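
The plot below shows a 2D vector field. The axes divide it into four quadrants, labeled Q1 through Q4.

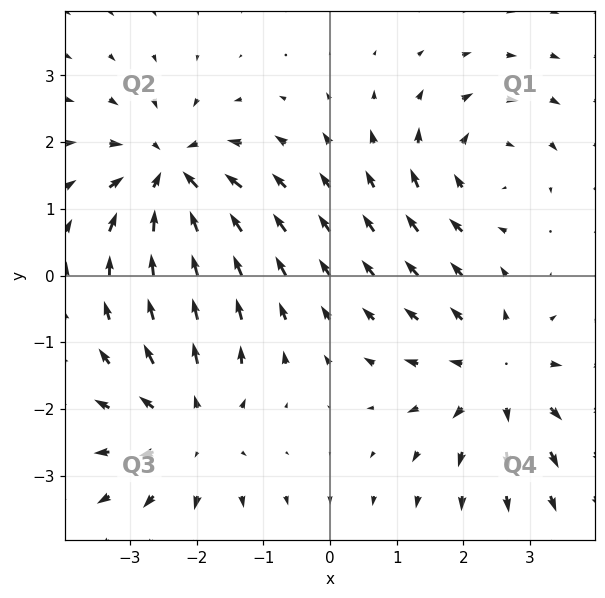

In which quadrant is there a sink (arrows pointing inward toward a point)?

Q2

The sink sits at approximately (-2.4, 1.5), which lies in quadrant Q2. The divergence there is about -7, negative as expected for a sink.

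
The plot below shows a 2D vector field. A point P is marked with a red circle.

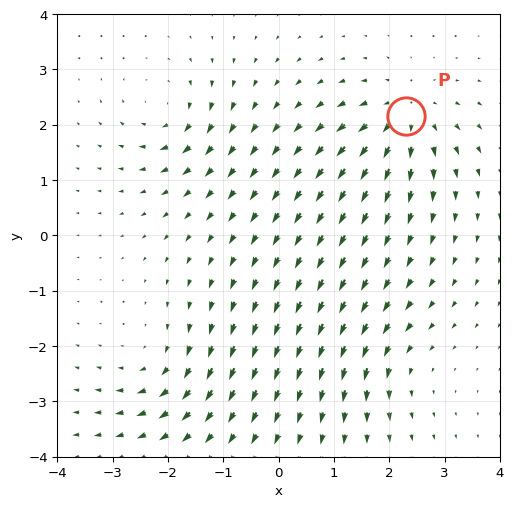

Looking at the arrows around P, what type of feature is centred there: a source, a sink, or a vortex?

At P (2.3, 2.2) the arrows spread outward. Divergence about +5, curl ≈0 — positive divergence with near-zero curl is a source.

source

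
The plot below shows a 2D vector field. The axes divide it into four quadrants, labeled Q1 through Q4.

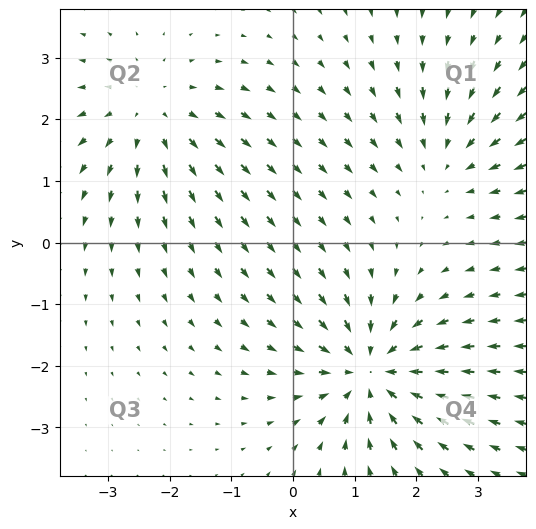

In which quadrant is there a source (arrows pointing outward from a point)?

Q2

The source sits at approximately (-2.3, 2.1), which lies in quadrant Q2. The divergence there is about +3, positive as expected for a source.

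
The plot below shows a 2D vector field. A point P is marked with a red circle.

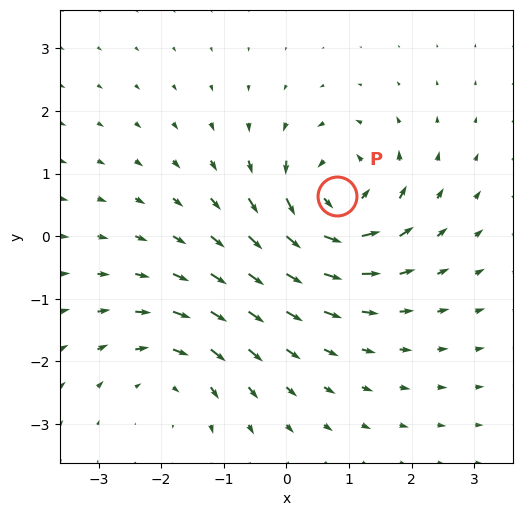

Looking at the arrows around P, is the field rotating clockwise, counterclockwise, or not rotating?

Near P at (0.8, 0.6) the arrows circulate counterclockwise. The curl (z-component) there is about +6; positive curl means counterclockwise rotation.

counterclockwise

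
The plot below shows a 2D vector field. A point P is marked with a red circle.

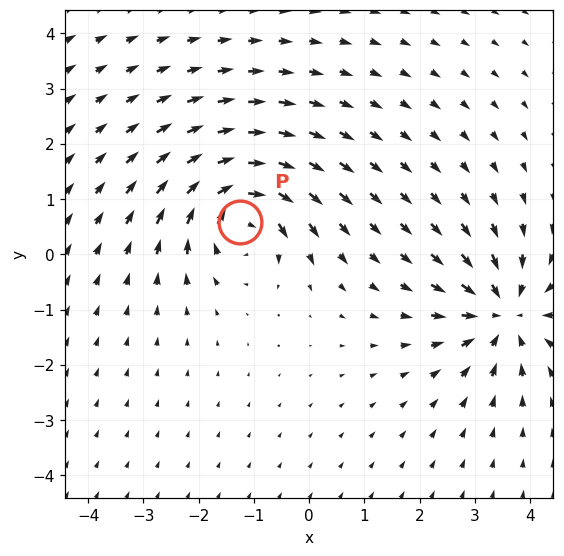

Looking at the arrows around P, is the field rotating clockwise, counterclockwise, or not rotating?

Near P at (-1.3, 0.6) the arrows circulate clockwise. The curl (z-component) there is about -6; negative curl means clockwise rotation.

clockwise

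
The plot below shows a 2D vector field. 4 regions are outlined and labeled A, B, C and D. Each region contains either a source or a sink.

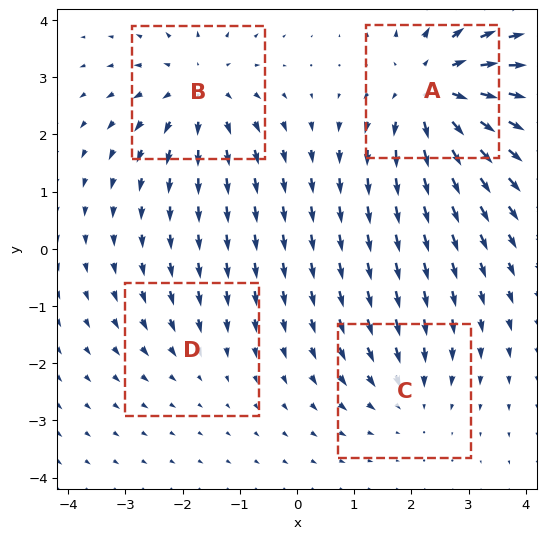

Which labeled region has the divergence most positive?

A

Divergence at each region's feature centre — A: about +6, B: about +4, C: about -3, D: about -2. Region A is most positive.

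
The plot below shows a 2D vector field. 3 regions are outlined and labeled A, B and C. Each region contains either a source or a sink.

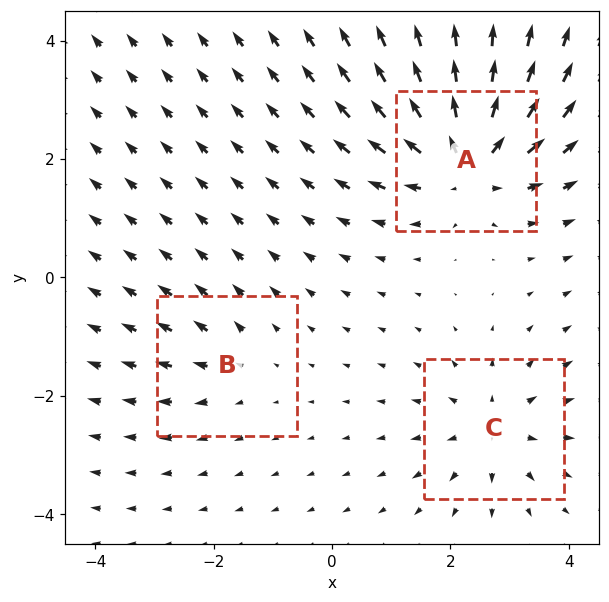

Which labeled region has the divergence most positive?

A

Divergence at each region's feature centre — A: about +6, B: about +2, C: about +3. Region A is most positive.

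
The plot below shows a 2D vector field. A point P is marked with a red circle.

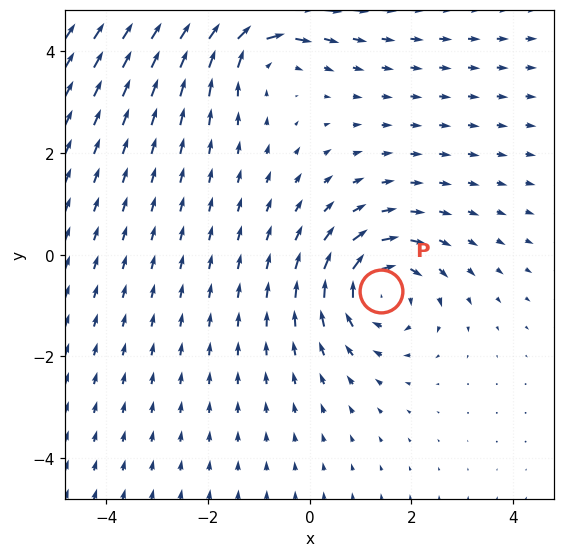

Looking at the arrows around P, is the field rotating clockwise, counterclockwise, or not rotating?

Near P at (1.4, -0.7) the arrows circulate clockwise. The curl (z-component) there is about -4; negative curl means clockwise rotation.

clockwise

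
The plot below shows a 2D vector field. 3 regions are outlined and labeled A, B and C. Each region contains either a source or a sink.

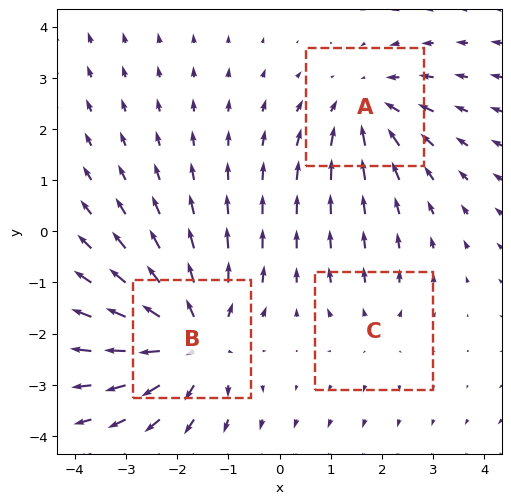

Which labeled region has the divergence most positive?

B

Divergence at each region's feature centre — A: about -3, B: about +4, C: about +2. Region B is most positive.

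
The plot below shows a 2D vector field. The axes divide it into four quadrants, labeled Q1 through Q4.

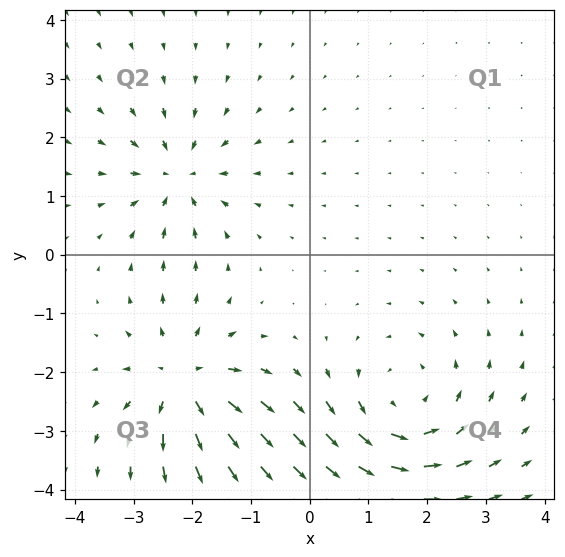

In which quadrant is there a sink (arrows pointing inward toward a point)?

The sink sits at approximately (-2.3, 1.3), which lies in quadrant Q2. The divergence there is about -4, negative as expected for a sink.

Q2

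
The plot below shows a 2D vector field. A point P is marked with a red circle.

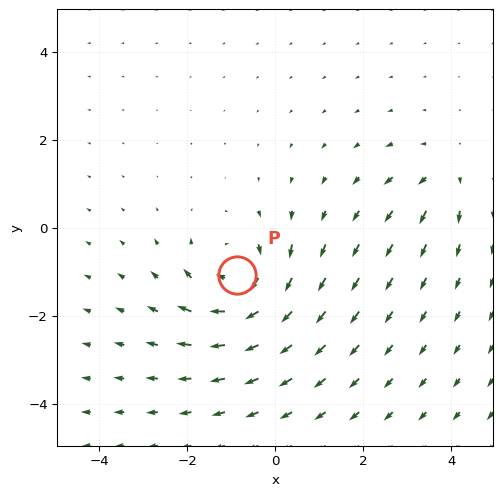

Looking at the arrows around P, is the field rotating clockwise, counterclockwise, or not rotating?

Near P at (-0.9, -1.1) the arrows circulate clockwise. The curl (z-component) there is about -6; negative curl means clockwise rotation.

clockwise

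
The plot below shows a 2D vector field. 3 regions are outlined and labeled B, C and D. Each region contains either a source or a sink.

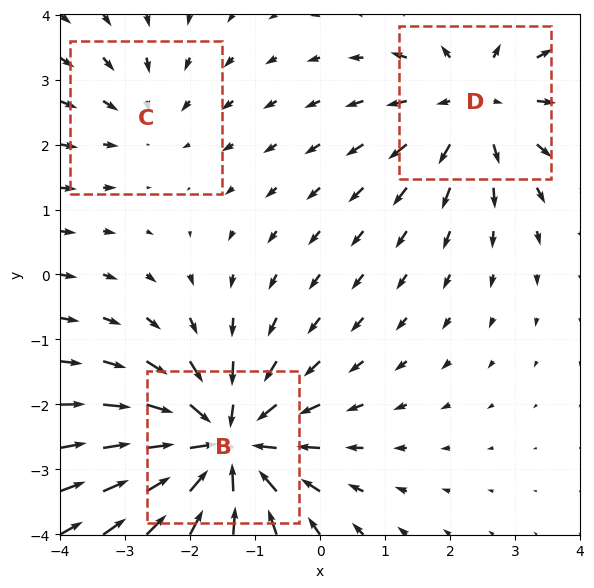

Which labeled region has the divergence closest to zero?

C

Divergence at each region's feature centre — B: about -4, C: about -2, D: about +3. Region C is closest to zero.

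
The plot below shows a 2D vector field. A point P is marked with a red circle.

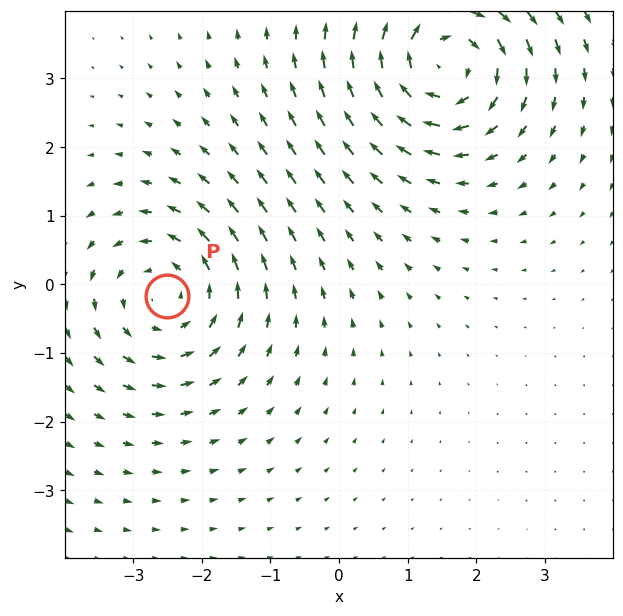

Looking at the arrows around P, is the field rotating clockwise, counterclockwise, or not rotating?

Near P at (-2.5, -0.2) the arrows circulate counterclockwise. The curl (z-component) there is about +3; positive curl means counterclockwise rotation.

counterclockwise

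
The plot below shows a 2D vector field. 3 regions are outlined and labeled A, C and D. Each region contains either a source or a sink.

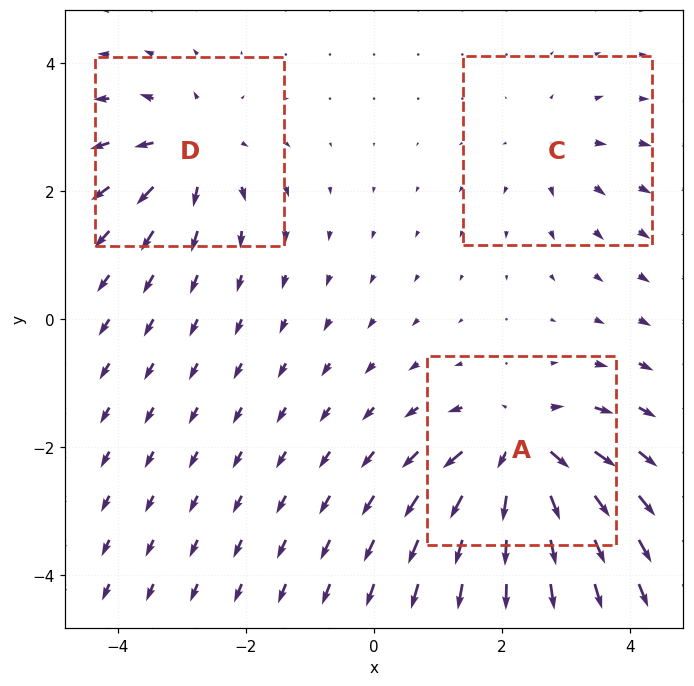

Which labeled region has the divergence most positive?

Divergence at each region's feature centre — A: about +6, C: about +2, D: about +4. Region A is most positive.

A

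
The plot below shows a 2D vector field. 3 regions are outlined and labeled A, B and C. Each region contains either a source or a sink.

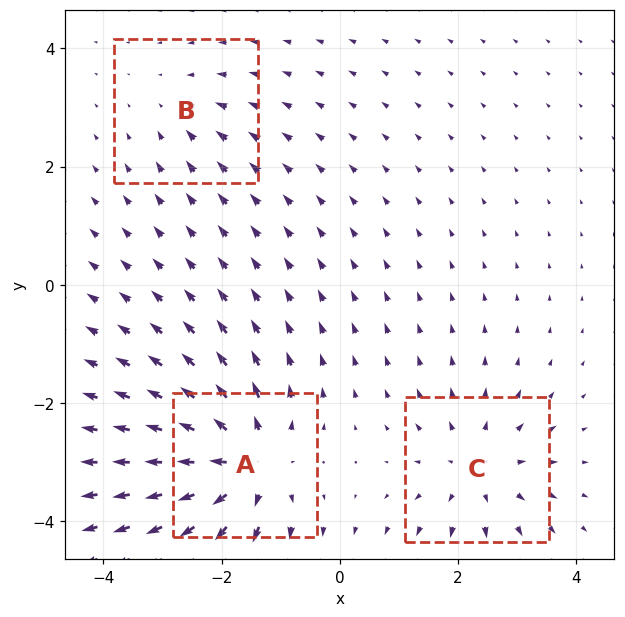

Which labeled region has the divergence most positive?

A

Divergence at each region's feature centre — A: about +5, B: about -2, C: about +3. Region A is most positive.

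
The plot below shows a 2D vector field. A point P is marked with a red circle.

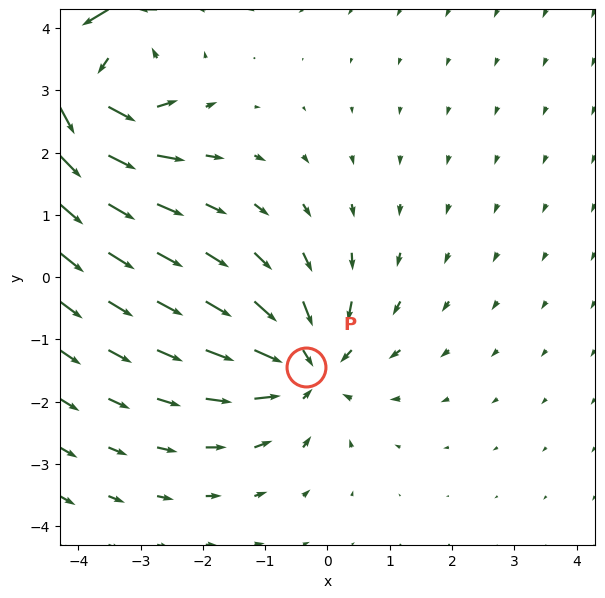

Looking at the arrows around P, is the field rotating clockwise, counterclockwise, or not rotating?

not rotating

Near P at (-0.3, -1.4) the arrows show no circulation. The curl there is ≈0.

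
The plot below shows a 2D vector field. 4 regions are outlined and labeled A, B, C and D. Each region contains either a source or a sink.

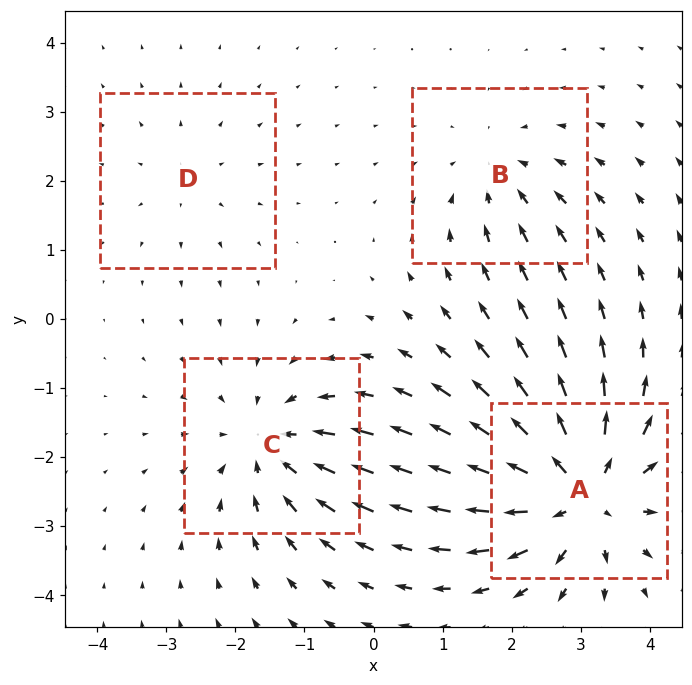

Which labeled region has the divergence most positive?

A

Divergence at each region's feature centre — A: about +7, B: about -3, C: about -5, D: about +2. Region A is most positive.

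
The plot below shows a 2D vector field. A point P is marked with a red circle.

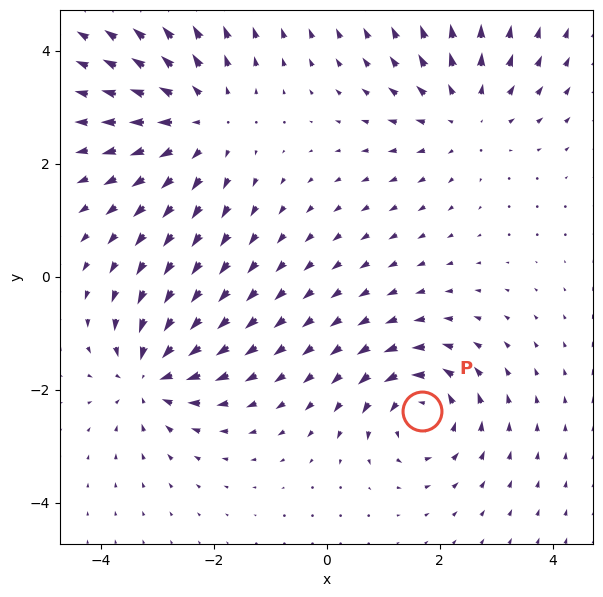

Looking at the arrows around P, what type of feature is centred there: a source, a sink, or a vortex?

vortex

At P (1.7, -2.4) the arrows circulate counterclockwise. Divergence ≈0, curl about +5 — near-zero divergence with nonzero curl is a vortex.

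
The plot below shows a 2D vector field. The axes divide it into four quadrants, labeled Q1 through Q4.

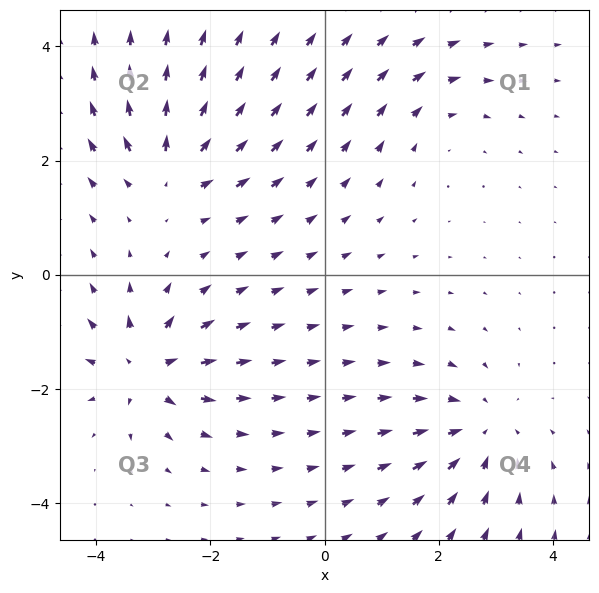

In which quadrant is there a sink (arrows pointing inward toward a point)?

The sink sits at approximately (2.7, -2.7), which lies in quadrant Q4. The divergence there is about -4, negative as expected for a sink.

Q4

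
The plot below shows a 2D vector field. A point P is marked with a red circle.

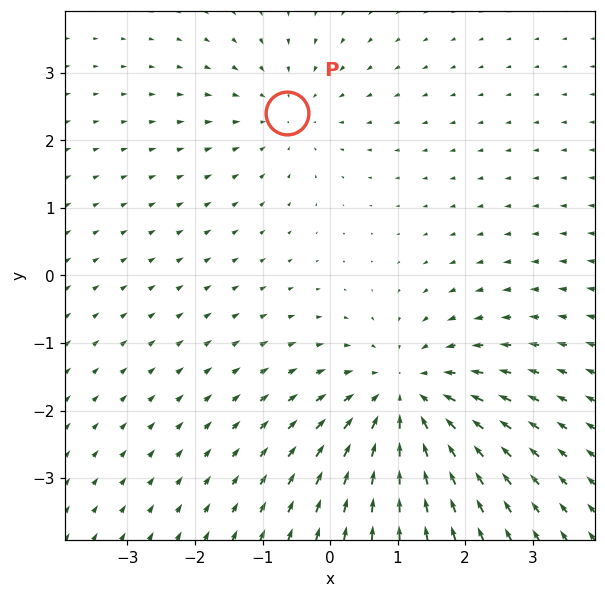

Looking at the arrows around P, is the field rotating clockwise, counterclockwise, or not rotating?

not rotating

Near P at (-0.6, 2.4) the arrows show no circulation. The curl there is ≈0.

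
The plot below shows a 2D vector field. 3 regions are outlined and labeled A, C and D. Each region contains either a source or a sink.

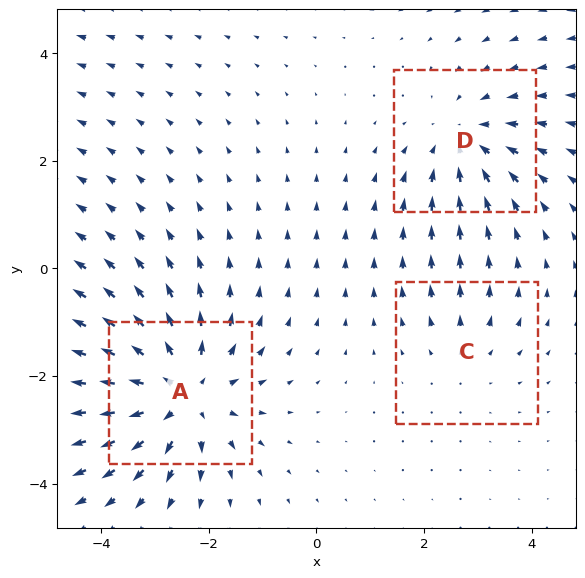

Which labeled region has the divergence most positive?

Divergence at each region's feature centre — A: about +4, C: about +2, D: about -3. Region A is most positive.

A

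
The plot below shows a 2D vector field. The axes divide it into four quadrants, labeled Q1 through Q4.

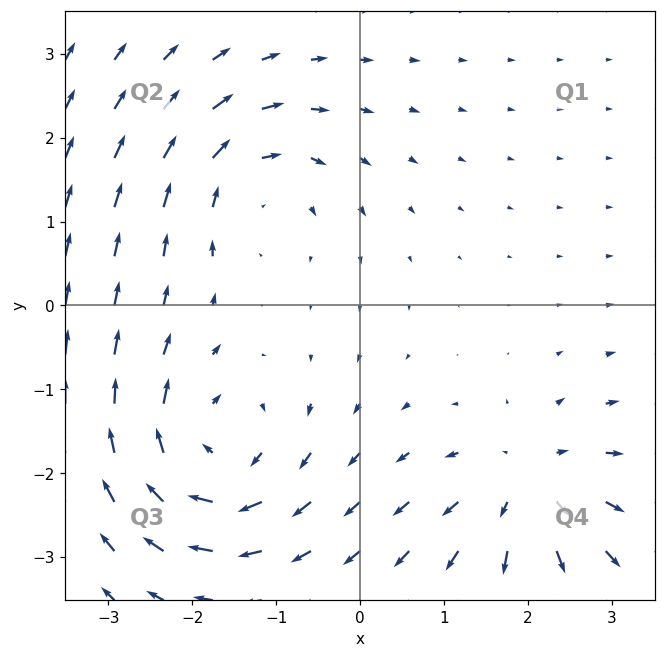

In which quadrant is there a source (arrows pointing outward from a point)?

The source sits at approximately (2.0, -2.2), which lies in quadrant Q4. The divergence there is about +5, positive as expected for a source.

Q4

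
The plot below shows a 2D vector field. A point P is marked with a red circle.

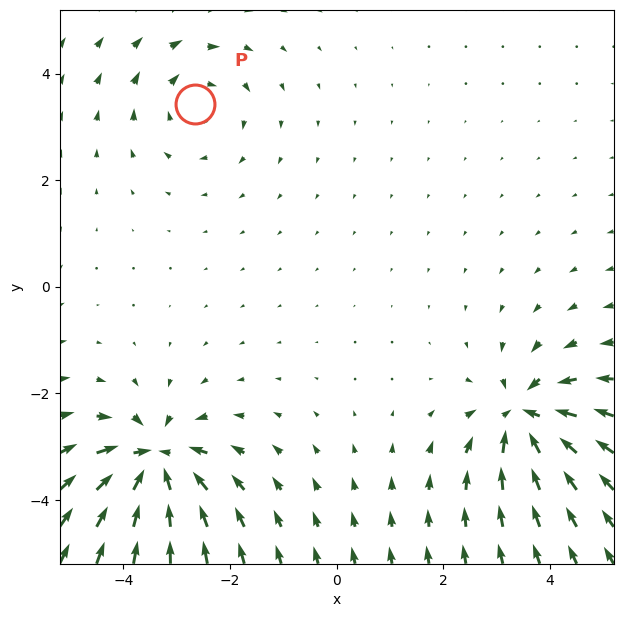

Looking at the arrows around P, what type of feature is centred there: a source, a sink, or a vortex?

At P (-2.7, 3.4) the arrows circulate clockwise. Divergence ≈0, curl about -3 — near-zero divergence with nonzero curl is a vortex.

vortex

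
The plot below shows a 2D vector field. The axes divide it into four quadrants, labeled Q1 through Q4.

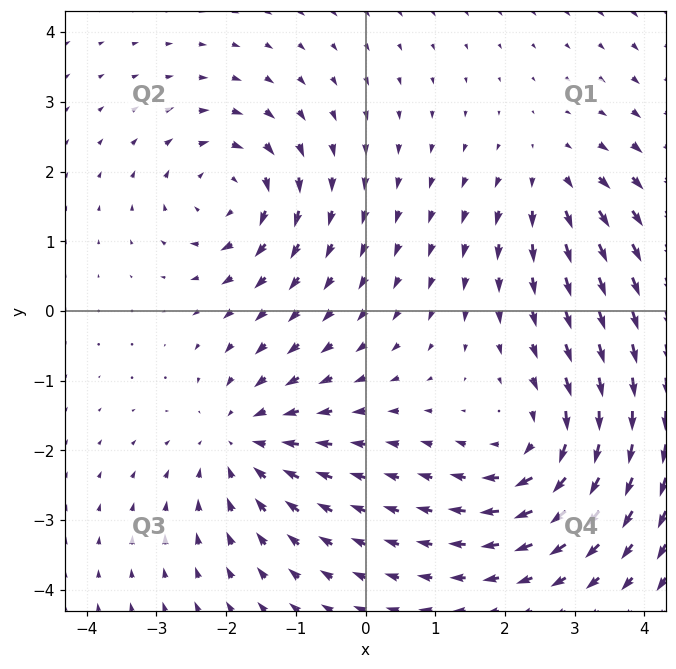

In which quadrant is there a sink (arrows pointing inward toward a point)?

The sink sits at approximately (-1.8, -1.9), which lies in quadrant Q3. The divergence there is about -4, negative as expected for a sink.

Q3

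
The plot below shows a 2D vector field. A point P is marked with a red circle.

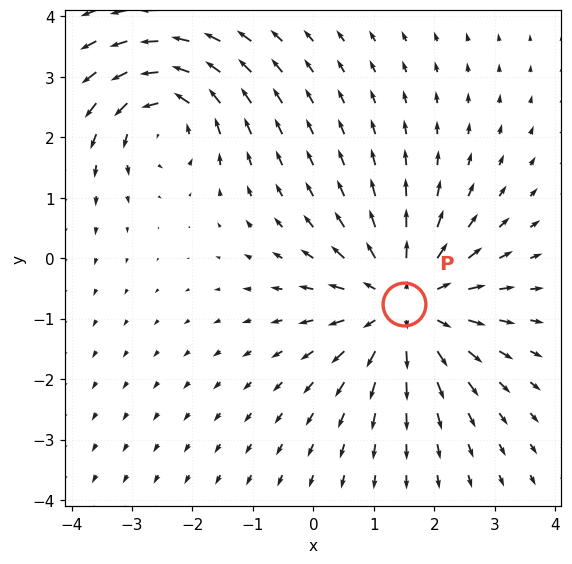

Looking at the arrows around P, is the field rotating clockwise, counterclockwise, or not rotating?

not rotating

Near P at (1.5, -0.8) the arrows show no circulation. The curl there is ≈0.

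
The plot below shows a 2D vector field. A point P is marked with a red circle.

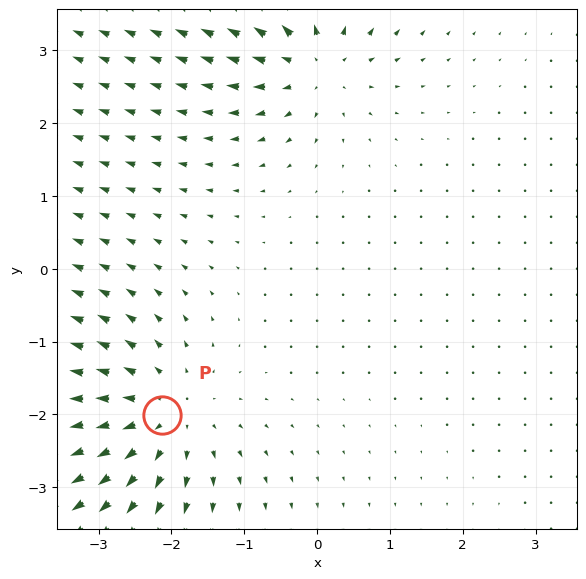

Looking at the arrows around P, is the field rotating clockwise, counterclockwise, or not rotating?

not rotating

Near P at (-2.1, -2.0) the arrows show no circulation. The curl there is ≈0.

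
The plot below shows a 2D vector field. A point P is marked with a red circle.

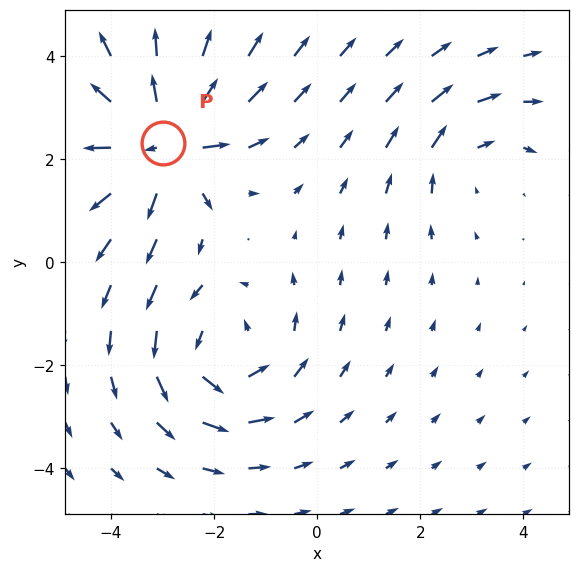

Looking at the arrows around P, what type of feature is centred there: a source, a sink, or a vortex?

At P (-3.0, 2.3) the arrows spread outward. Divergence about +7, curl ≈0 — positive divergence with near-zero curl is a source.

source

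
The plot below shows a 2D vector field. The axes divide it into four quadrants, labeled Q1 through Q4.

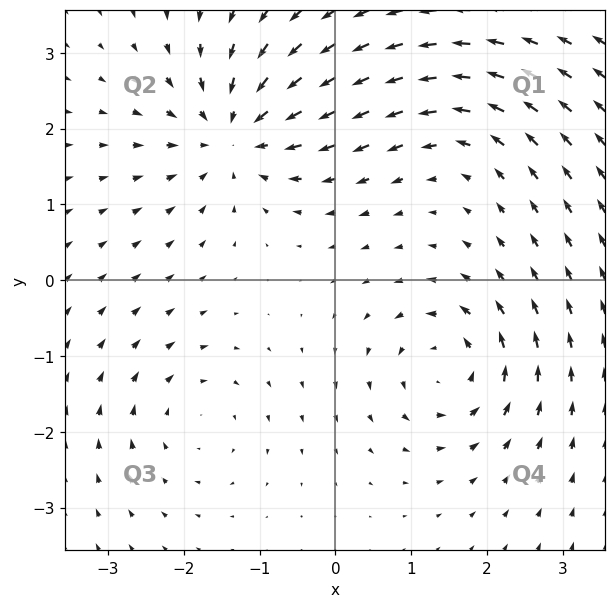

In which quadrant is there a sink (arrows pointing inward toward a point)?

The sink sits at approximately (-1.3, 1.9), which lies in quadrant Q2. The divergence there is about -5, negative as expected for a sink.

Q2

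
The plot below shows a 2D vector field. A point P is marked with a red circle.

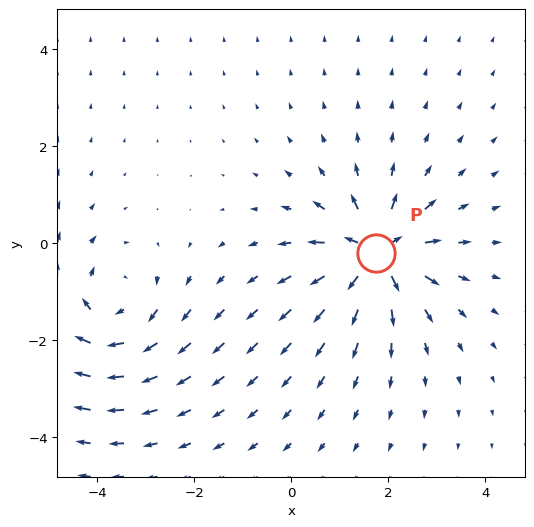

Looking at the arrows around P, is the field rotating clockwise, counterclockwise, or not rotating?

not rotating

Near P at (1.8, -0.2) the arrows show no circulation. The curl there is ≈0.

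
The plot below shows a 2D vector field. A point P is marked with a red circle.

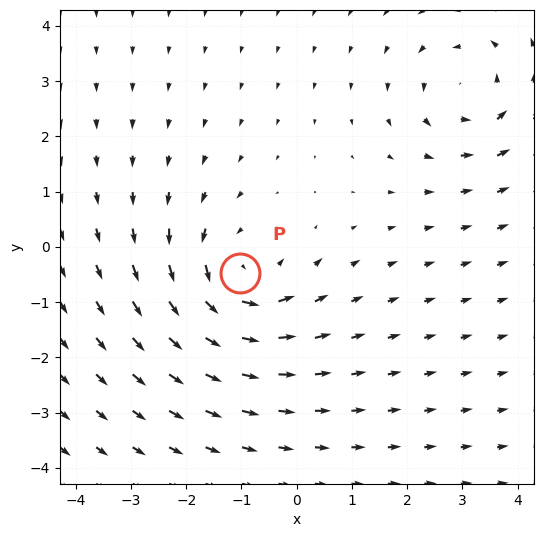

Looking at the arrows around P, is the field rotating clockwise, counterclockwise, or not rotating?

counterclockwise

Near P at (-1.0, -0.5) the arrows circulate counterclockwise. The curl (z-component) there is about +4; positive curl means counterclockwise rotation.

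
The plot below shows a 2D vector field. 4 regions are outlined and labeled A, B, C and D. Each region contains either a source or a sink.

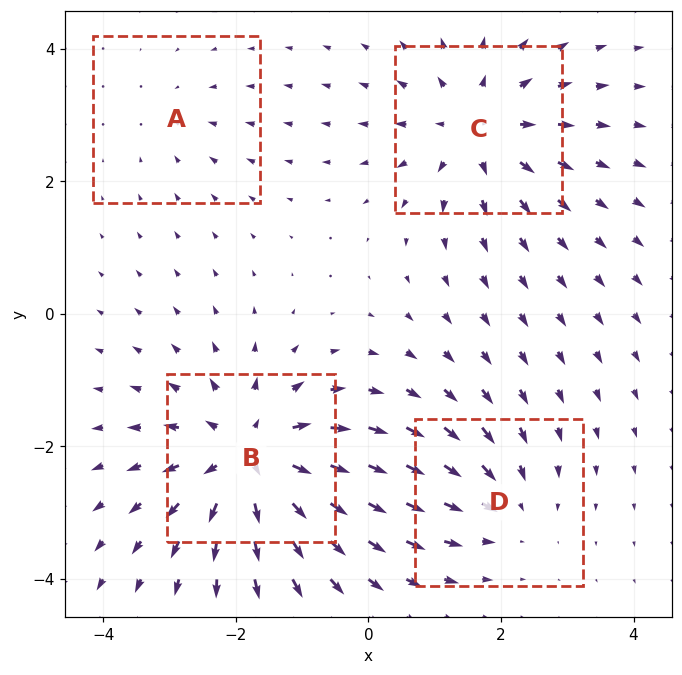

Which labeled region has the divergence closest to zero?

Divergence at each region's feature centre — A: about -2, B: about +7, C: about +5, D: about -3. Region A is closest to zero.

A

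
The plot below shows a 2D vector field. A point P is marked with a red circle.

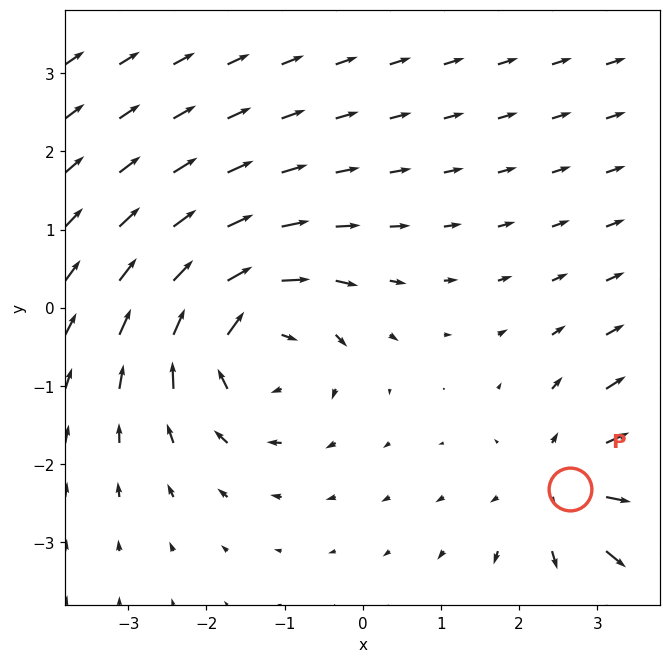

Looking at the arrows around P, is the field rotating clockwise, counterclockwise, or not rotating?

not rotating

Near P at (2.6, -2.3) the arrows show no circulation. The curl there is ≈0.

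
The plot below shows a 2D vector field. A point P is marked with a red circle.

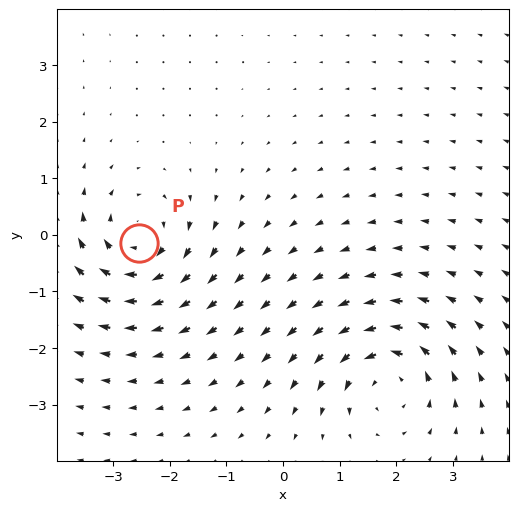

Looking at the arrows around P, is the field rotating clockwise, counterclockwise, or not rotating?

Near P at (-2.5, -0.1) the arrows circulate clockwise. The curl (z-component) there is about -6; negative curl means clockwise rotation.

clockwise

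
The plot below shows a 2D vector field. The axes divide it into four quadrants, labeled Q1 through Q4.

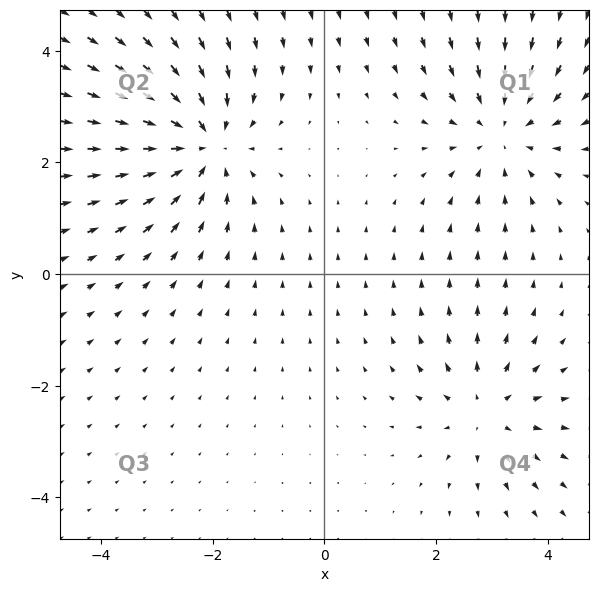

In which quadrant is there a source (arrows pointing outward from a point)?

The source sits at approximately (2.9, -2.5), which lies in quadrant Q4. The divergence there is about +3, positive as expected for a source.

Q4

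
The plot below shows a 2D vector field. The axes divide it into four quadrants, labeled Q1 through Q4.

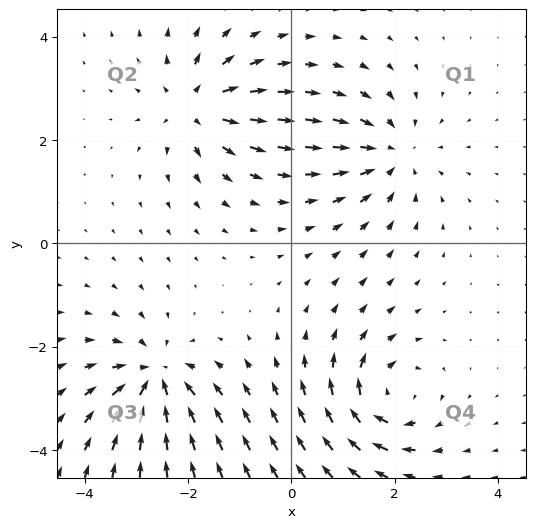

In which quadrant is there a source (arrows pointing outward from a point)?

Q2

The source sits at approximately (-1.9, 2.7), which lies in quadrant Q2. The divergence there is about +4, positive as expected for a source.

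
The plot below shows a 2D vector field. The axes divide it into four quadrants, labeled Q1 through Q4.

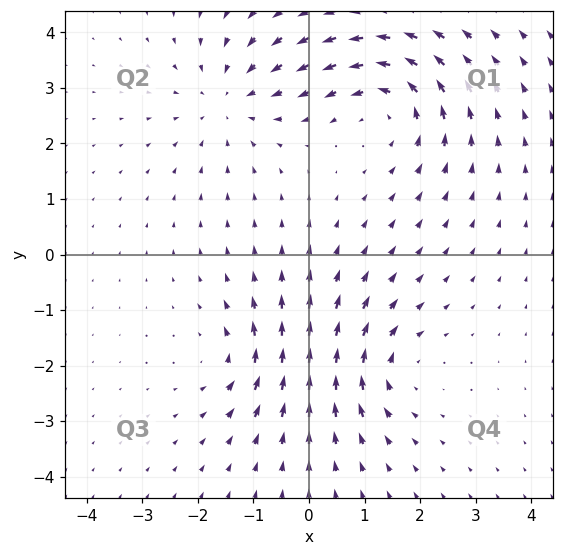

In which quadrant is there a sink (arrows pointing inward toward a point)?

Q2

The sink sits at approximately (-1.4, 2.8), which lies in quadrant Q2. The divergence there is about -4, negative as expected for a sink.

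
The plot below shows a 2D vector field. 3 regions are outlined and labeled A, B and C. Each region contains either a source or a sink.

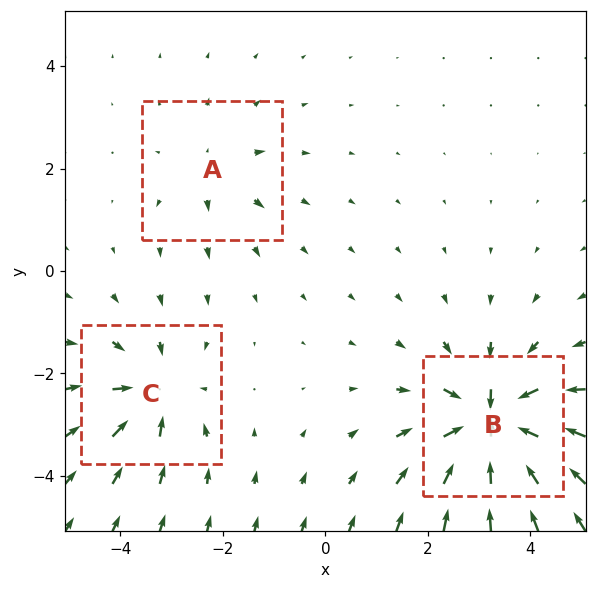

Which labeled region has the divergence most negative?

Divergence at each region's feature centre — A: about +2, B: about -7, C: about -4. Region B is most negative.

B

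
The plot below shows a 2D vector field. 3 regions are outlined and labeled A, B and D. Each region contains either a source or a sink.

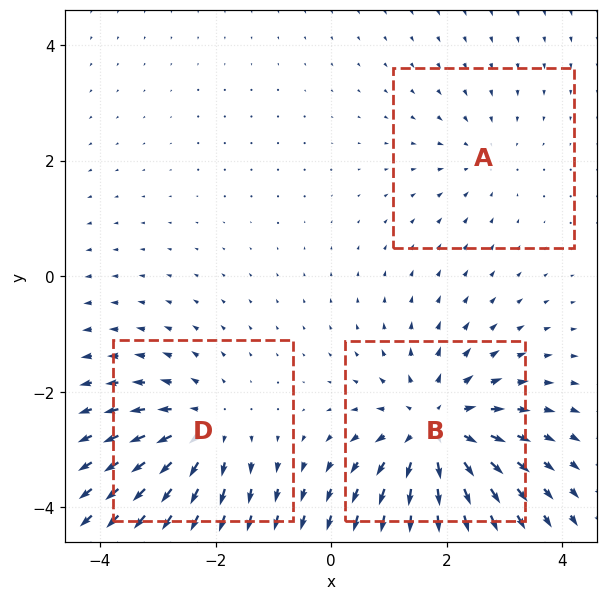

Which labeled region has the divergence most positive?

B

Divergence at each region's feature centre — A: about -2, B: about +5, D: about +3. Region B is most positive.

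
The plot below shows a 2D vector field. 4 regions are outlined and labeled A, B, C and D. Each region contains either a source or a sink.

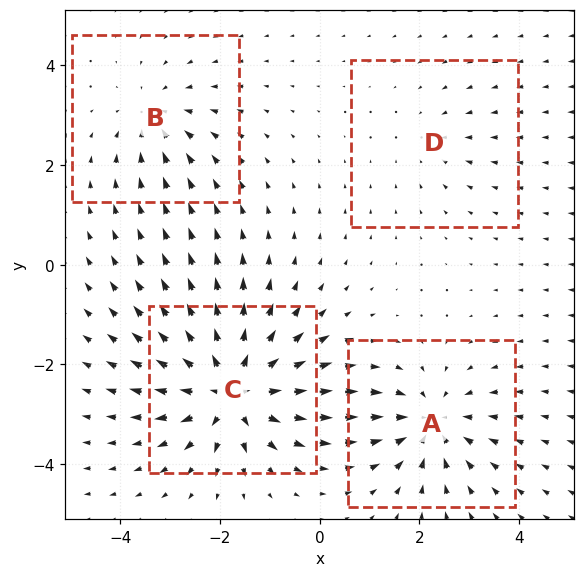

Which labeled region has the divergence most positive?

C

Divergence at each region's feature centre — A: about -5, B: about -4, C: about +7, D: about -2. Region C is most positive.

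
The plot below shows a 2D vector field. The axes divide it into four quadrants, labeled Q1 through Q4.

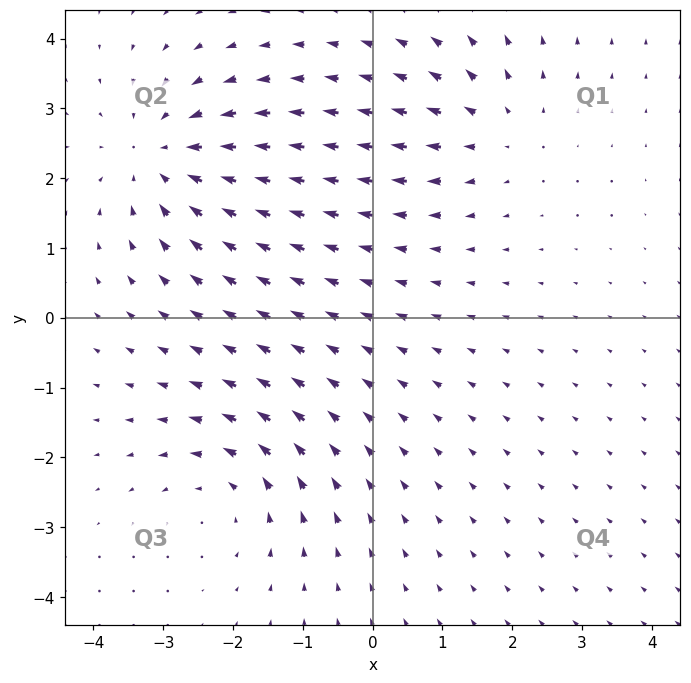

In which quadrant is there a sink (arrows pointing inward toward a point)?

Q2

The sink sits at approximately (-3.0, 2.3), which lies in quadrant Q2. The divergence there is about -4, negative as expected for a sink.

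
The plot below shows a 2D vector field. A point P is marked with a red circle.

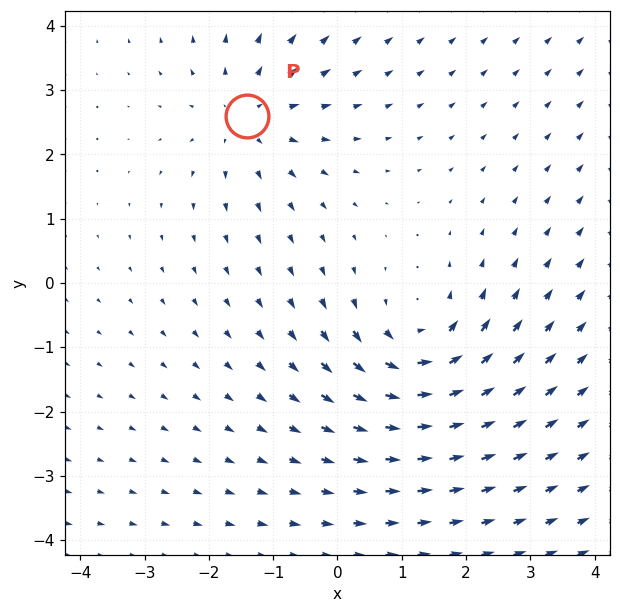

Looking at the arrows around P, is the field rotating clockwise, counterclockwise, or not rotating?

not rotating

Near P at (-1.4, 2.6) the arrows show no circulation. The curl there is ≈0.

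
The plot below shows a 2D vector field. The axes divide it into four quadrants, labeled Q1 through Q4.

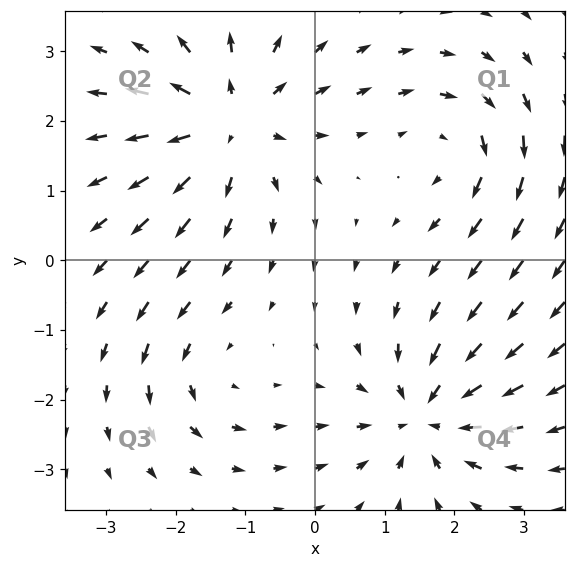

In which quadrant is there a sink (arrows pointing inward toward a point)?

The sink sits at approximately (1.6, -2.2), which lies in quadrant Q4. The divergence there is about -5, negative as expected for a sink.

Q4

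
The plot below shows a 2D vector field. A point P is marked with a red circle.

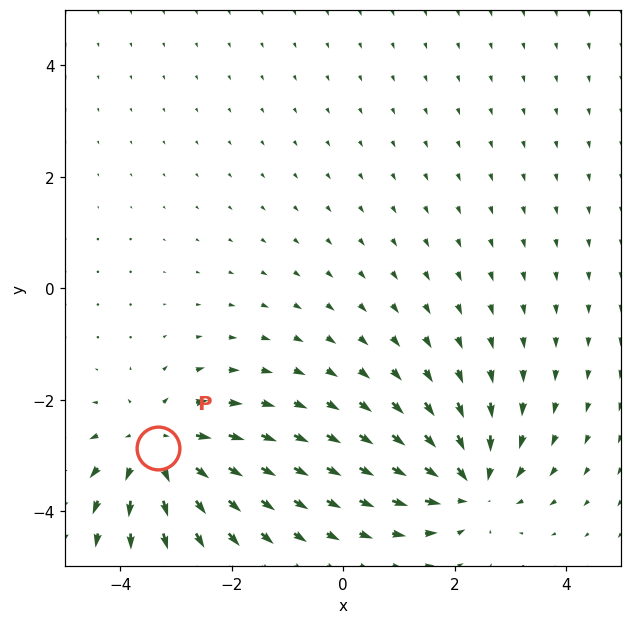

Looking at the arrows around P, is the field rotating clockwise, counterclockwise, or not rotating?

not rotating

Near P at (-3.3, -2.9) the arrows show no circulation. The curl there is ≈0.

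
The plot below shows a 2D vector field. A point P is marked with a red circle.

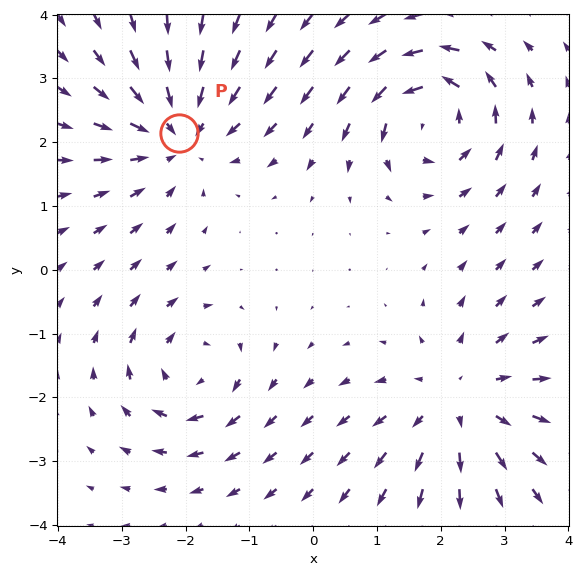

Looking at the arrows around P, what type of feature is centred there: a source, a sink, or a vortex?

sink

At P (-2.1, 2.1) the arrows converge inward. Divergence about -4, curl ≈0 — negative divergence with near-zero curl is a sink.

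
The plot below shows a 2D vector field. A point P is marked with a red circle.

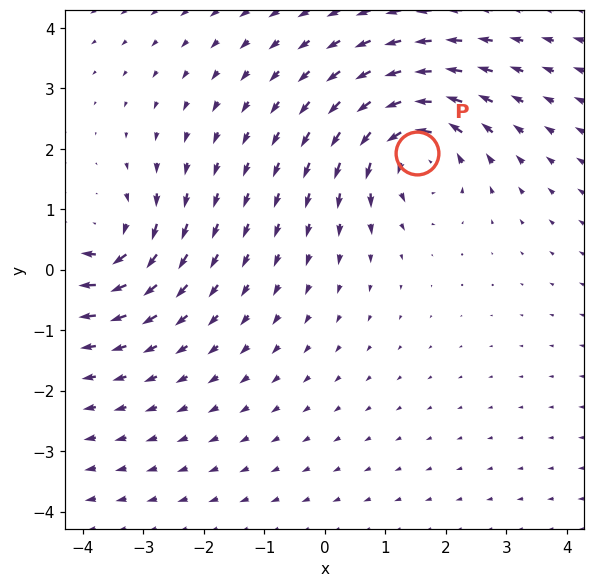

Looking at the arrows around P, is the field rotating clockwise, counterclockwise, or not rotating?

Near P at (1.5, 1.9) the arrows circulate counterclockwise. The curl (z-component) there is about +4; positive curl means counterclockwise rotation.

counterclockwise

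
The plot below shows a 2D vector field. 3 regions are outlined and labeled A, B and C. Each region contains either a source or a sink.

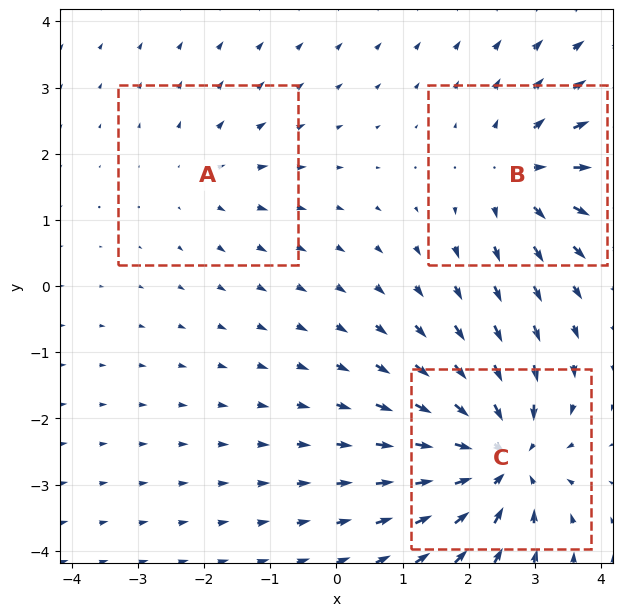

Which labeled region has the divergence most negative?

C

Divergence at each region's feature centre — A: about +2, B: about +4, C: about -5. Region C is most negative.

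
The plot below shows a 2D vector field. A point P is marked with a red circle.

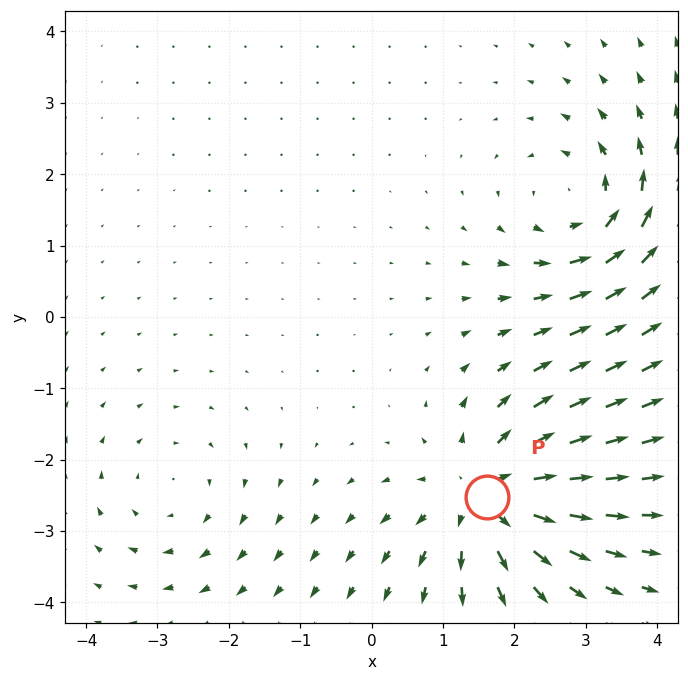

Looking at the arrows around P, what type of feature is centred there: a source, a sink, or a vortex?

source

At P (1.6, -2.5) the arrows spread outward. Divergence about +5, curl ≈0 — positive divergence with near-zero curl is a source.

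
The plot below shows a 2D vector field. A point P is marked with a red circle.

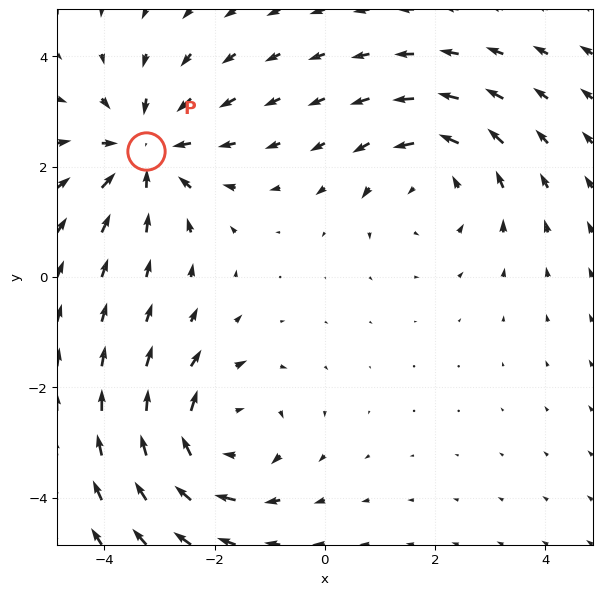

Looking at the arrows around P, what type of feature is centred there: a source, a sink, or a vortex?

sink

At P (-3.2, 2.3) the arrows converge inward. Divergence about -4, curl ≈0 — negative divergence with near-zero curl is a sink.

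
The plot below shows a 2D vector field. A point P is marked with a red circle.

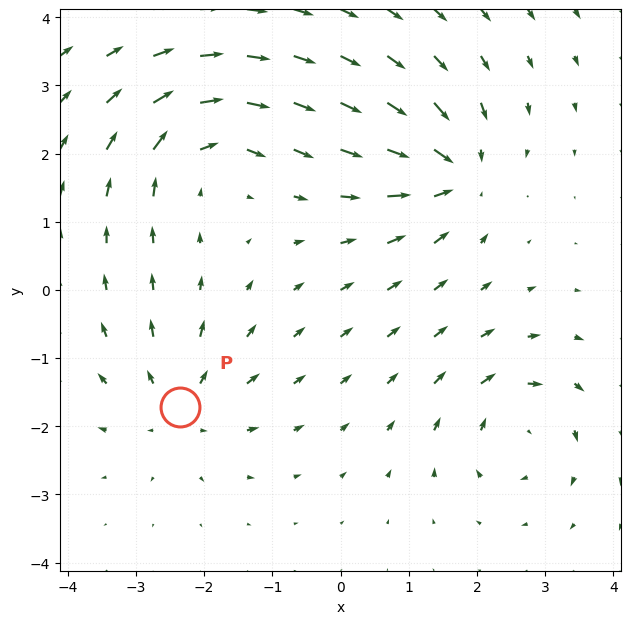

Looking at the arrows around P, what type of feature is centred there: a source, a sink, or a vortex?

At P (-2.4, -1.7) the arrows spread outward. Divergence about +5, curl ≈0 — positive divergence with near-zero curl is a source.

source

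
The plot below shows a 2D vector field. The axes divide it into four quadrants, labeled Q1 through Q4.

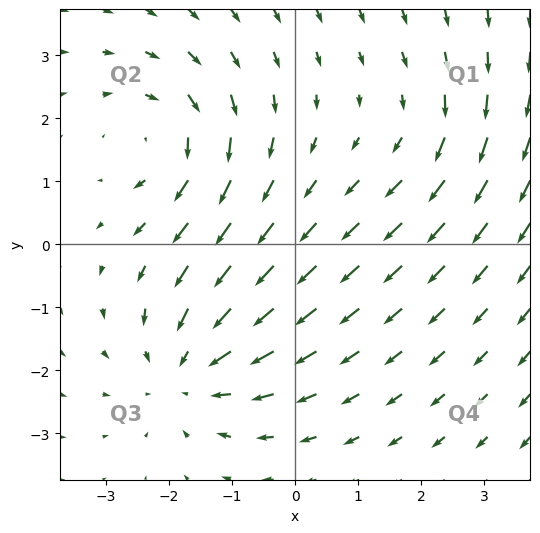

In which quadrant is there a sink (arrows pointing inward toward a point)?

The sink sits at approximately (-1.7, -2.0), which lies in quadrant Q3. The divergence there is about -4, negative as expected for a sink.

Q3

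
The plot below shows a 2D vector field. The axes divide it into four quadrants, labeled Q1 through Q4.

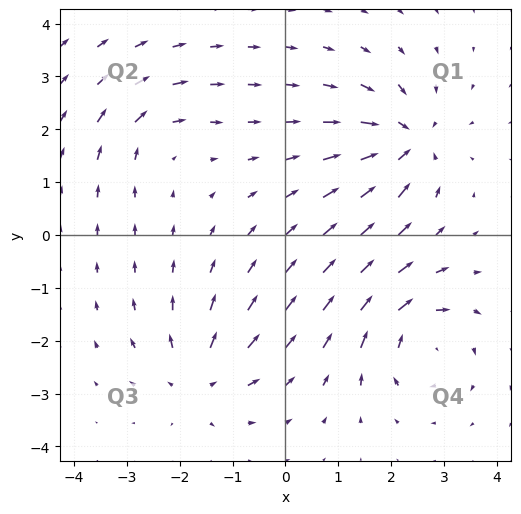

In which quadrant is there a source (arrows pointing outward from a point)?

The source sits at approximately (-1.6, -2.7), which lies in quadrant Q3. The divergence there is about +4, positive as expected for a source.

Q3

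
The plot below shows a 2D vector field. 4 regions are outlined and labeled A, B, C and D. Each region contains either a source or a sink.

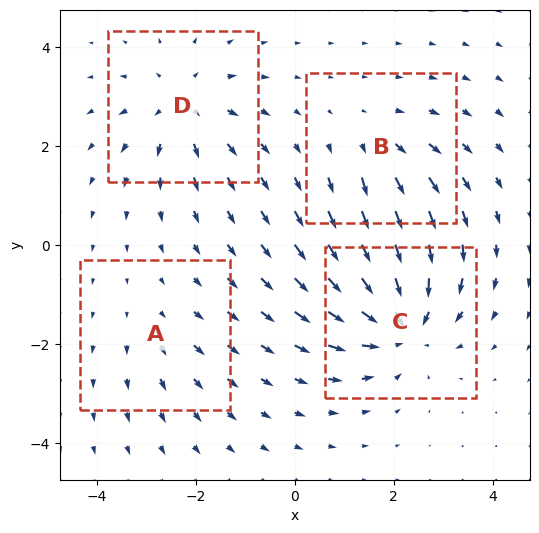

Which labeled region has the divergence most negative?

C

Divergence at each region's feature centre — A: about +2, B: about +3, C: about -6, D: about +4. Region C is most negative.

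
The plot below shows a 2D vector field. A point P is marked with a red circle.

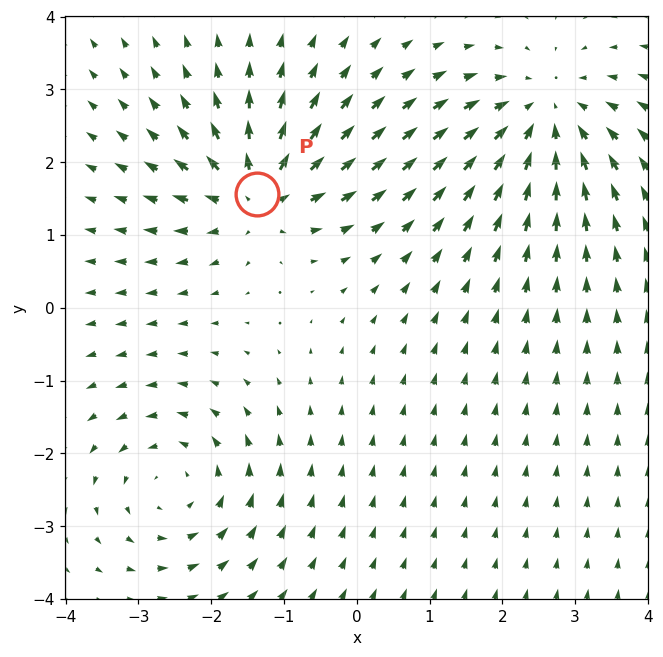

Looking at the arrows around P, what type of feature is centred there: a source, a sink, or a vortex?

source

At P (-1.4, 1.6) the arrows spread outward. Divergence about +5, curl ≈0 — positive divergence with near-zero curl is a source.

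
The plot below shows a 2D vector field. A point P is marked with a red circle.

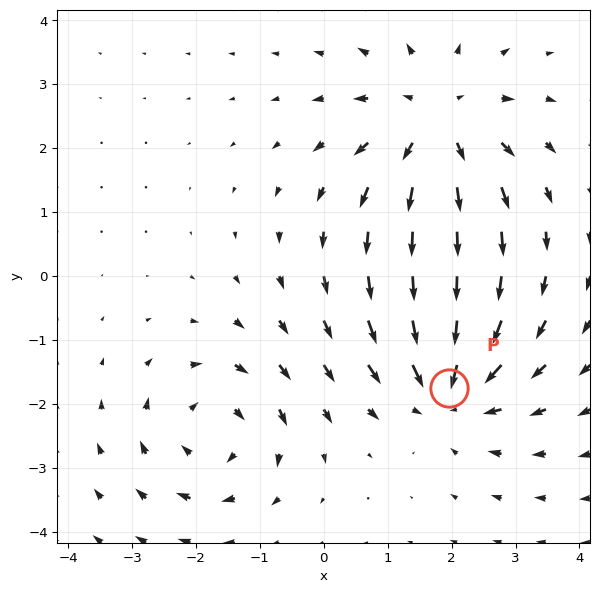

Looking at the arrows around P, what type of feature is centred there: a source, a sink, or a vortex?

sink

At P (2.0, -1.8) the arrows converge inward. Divergence about -5, curl ≈0 — negative divergence with near-zero curl is a sink.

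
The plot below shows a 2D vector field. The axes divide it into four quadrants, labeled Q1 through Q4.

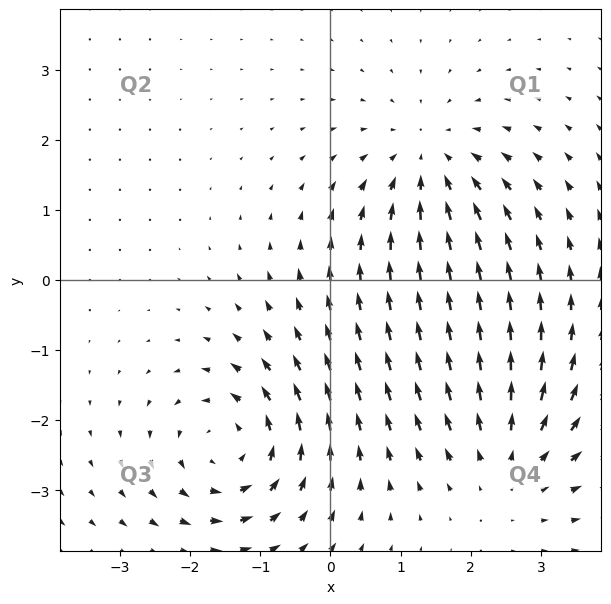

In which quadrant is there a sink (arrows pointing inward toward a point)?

Q1

The sink sits at approximately (1.4, 1.7), which lies in quadrant Q1. The divergence there is about -3, negative as expected for a sink.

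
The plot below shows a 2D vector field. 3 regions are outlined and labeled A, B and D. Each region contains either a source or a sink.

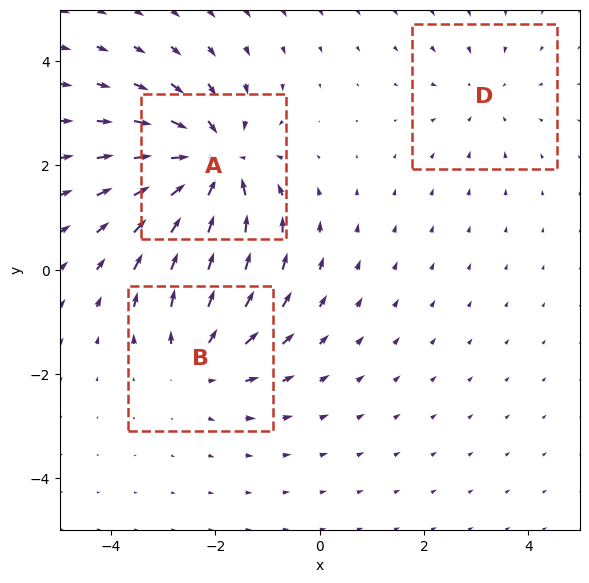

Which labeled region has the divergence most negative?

Divergence at each region's feature centre — A: about -5, B: about +3, D: about -2. Region A is most negative.

A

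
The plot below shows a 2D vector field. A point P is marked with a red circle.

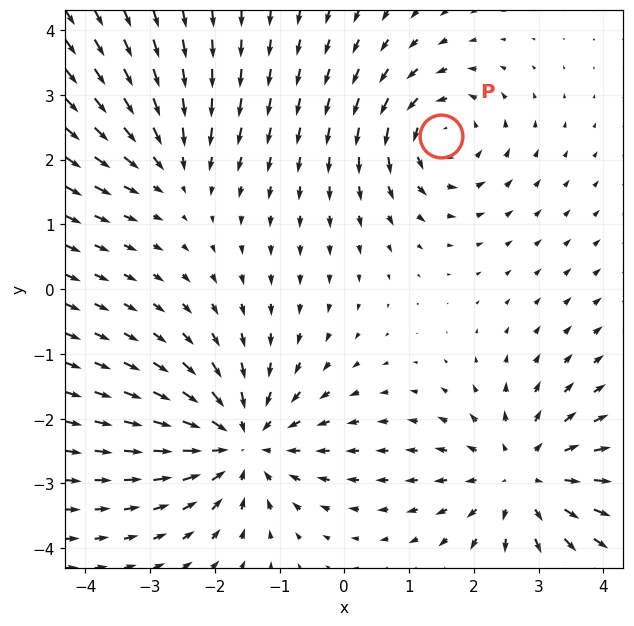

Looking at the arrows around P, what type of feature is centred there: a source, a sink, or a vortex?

At P (1.5, 2.4) the arrows circulate counterclockwise. Divergence ≈0, curl about +4 — near-zero divergence with nonzero curl is a vortex.

vortex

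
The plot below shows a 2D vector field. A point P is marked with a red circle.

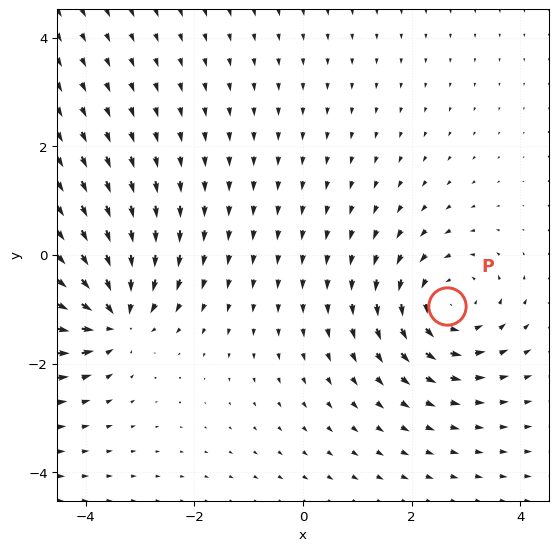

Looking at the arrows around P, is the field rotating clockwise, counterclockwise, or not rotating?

Near P at (2.7, -0.9) the arrows circulate counterclockwise. The curl (z-component) there is about +4; positive curl means counterclockwise rotation.

counterclockwise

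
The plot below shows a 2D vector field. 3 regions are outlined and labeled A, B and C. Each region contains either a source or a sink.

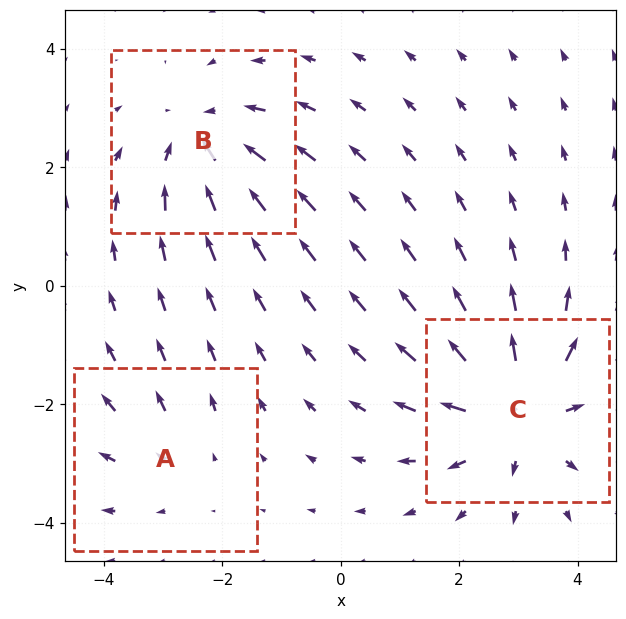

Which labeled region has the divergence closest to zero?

A

Divergence at each region's feature centre — A: about +2, B: about -3, C: about +4. Region A is closest to zero.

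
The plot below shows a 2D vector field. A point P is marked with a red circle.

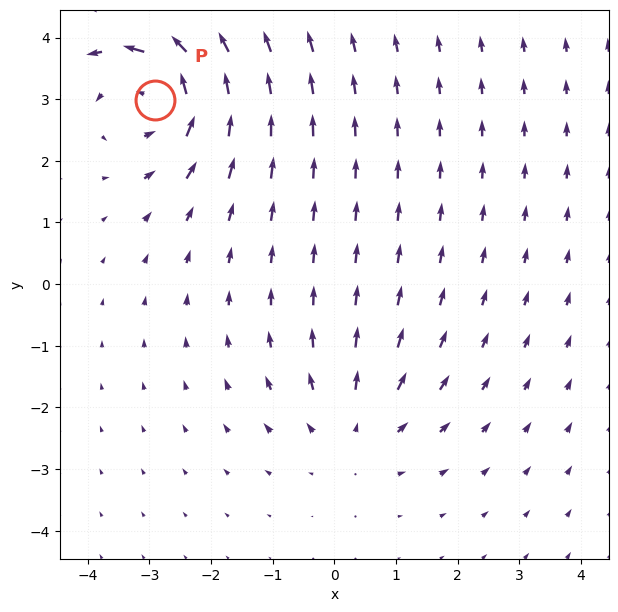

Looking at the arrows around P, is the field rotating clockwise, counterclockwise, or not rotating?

counterclockwise

Near P at (-2.9, 3.0) the arrows circulate counterclockwise. The curl (z-component) there is about +5; positive curl means counterclockwise rotation.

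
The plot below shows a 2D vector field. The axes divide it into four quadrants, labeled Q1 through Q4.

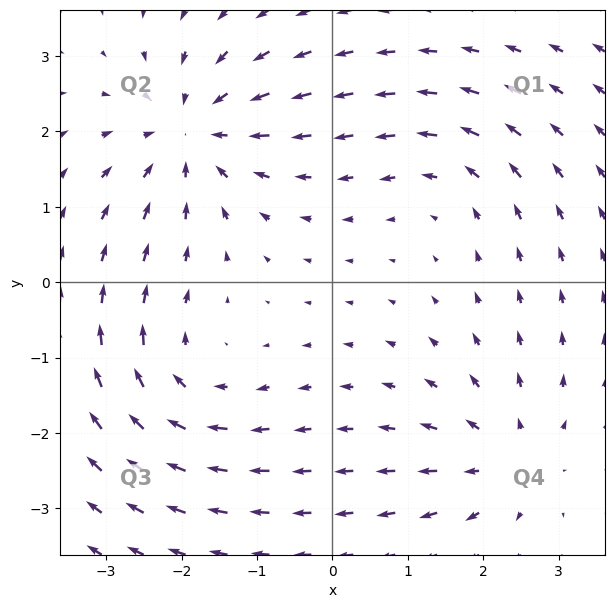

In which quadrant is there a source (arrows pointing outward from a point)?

Q4

The source sits at approximately (2.3, -2.4), which lies in quadrant Q4. The divergence there is about +4, positive as expected for a source.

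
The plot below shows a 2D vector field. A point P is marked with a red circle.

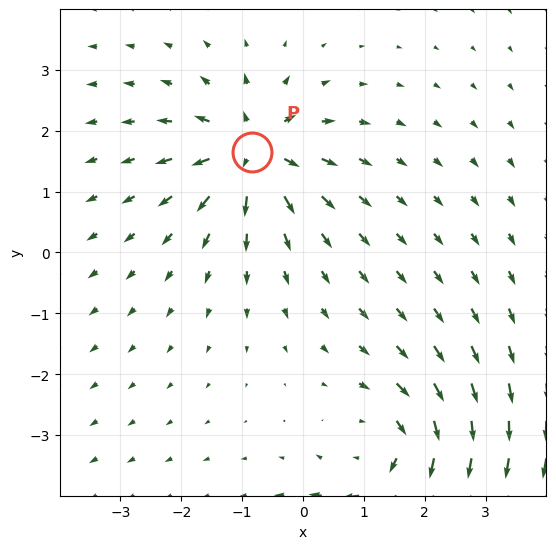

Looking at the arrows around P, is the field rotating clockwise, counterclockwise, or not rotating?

Near P at (-0.8, 1.6) the arrows show no circulation. The curl there is ≈0.

not rotating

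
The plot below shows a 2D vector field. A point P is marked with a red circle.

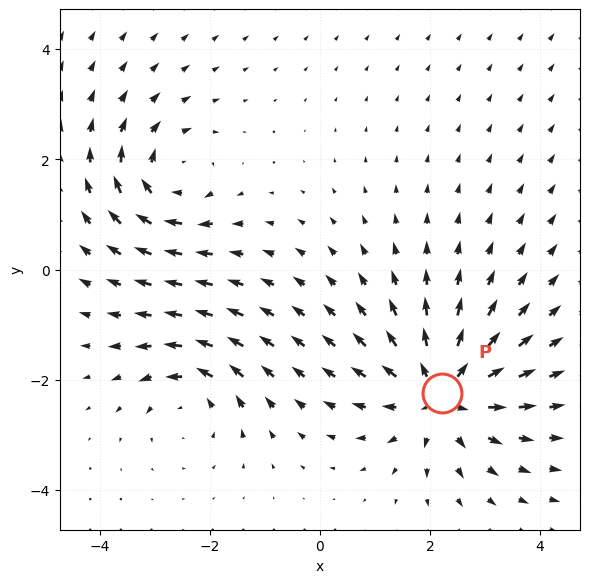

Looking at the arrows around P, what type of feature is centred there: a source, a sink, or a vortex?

source

At P (2.2, -2.2) the arrows spread outward. Divergence about +5, curl ≈0 — positive divergence with near-zero curl is a source.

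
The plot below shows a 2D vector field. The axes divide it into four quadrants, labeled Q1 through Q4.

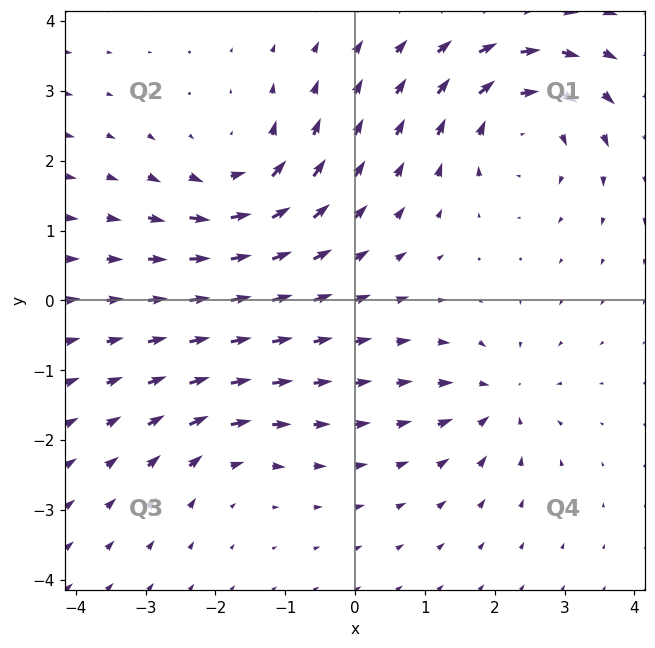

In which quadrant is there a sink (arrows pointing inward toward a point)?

The sink sits at approximately (2.0, -1.4), which lies in quadrant Q4. The divergence there is about -4, negative as expected for a sink.

Q4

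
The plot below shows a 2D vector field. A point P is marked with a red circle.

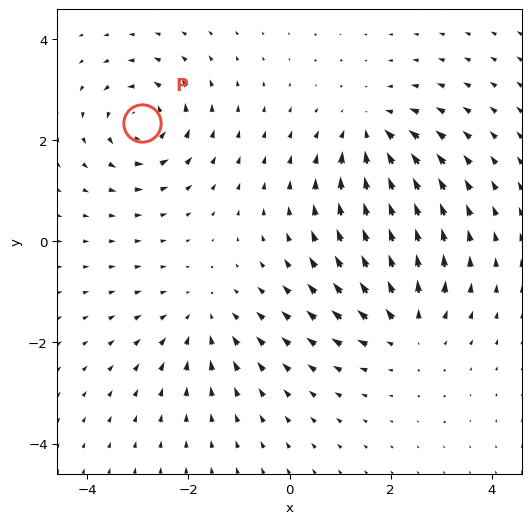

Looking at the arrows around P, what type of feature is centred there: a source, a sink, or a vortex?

At P (-2.9, 2.3) the arrows circulate counterclockwise. Divergence ≈0, curl about +4 — near-zero divergence with nonzero curl is a vortex.

vortex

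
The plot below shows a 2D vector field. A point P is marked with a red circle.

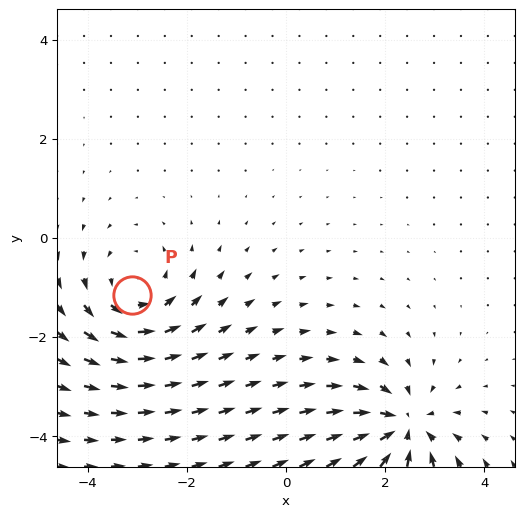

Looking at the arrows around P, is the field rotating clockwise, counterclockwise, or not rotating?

Near P at (-3.1, -1.1) the arrows circulate counterclockwise. The curl (z-component) there is about +4; positive curl means counterclockwise rotation.

counterclockwise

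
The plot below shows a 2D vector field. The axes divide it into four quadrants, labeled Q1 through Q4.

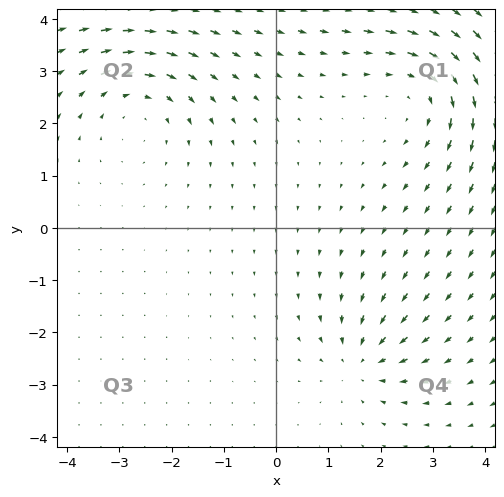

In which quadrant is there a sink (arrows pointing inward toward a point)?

Q4

The sink sits at approximately (1.7, -2.5), which lies in quadrant Q4. The divergence there is about -4, negative as expected for a sink.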